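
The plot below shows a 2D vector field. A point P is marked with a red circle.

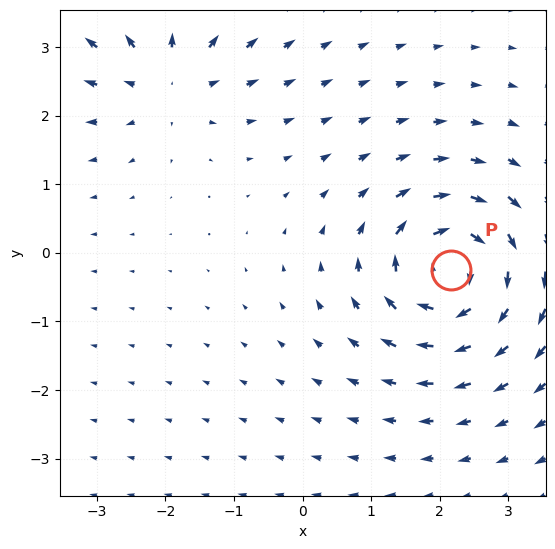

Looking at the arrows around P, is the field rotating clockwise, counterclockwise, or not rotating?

Near P at (2.2, -0.3) the arrows circulate clockwise. The curl (z-component) there is about -7; negative curl means clockwise rotation.

clockwise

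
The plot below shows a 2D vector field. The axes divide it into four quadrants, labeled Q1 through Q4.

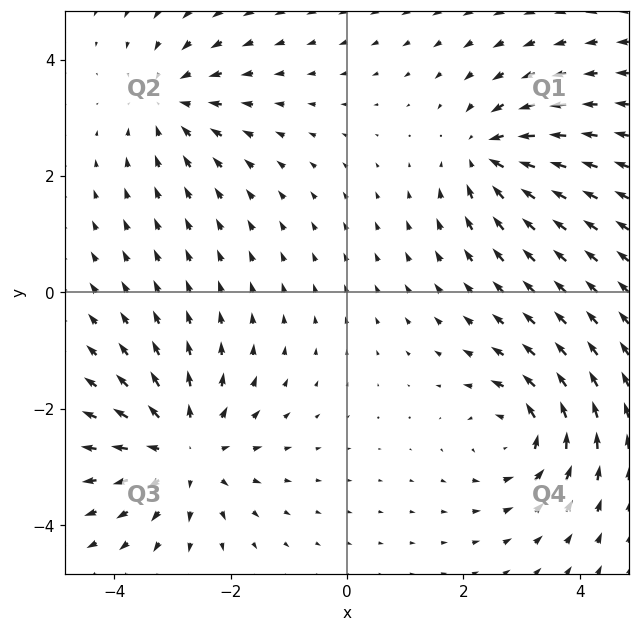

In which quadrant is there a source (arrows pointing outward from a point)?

Q3

The source sits at approximately (-2.8, -2.7), which lies in quadrant Q3. The divergence there is about +5, positive as expected for a source.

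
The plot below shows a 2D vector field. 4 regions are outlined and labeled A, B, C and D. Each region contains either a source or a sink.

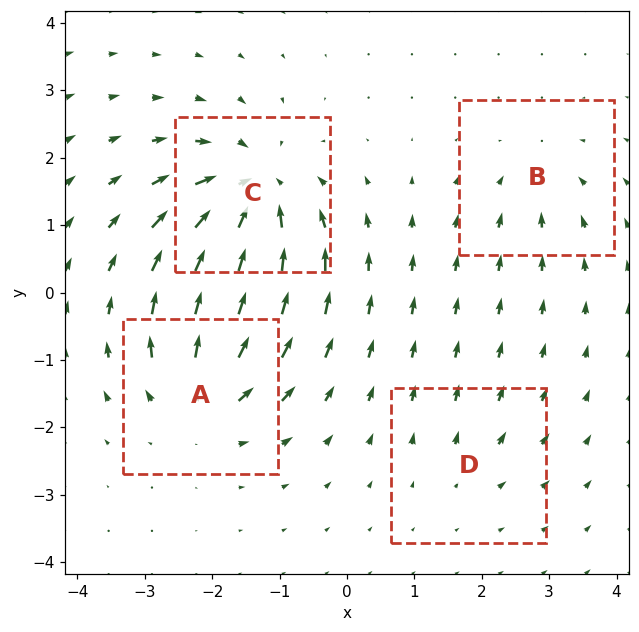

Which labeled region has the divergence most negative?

Divergence at each region's feature centre — A: about +6, B: about -4, C: about -8, D: about +2. Region C is most negative.

C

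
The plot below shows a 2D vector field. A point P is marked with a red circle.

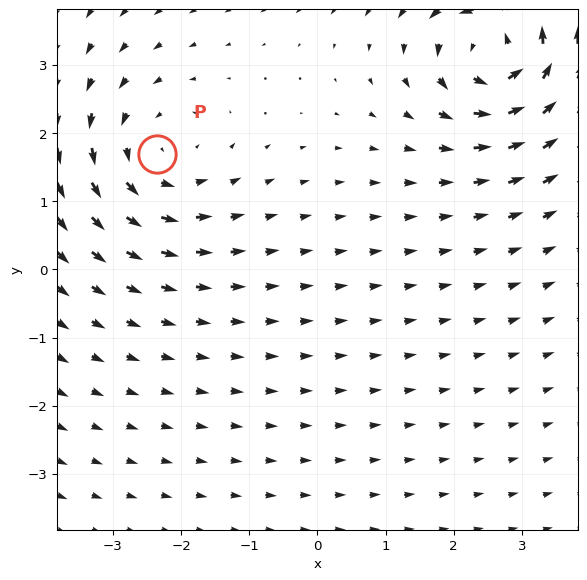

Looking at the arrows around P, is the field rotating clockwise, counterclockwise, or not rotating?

Near P at (-2.4, 1.7) the arrows circulate counterclockwise. The curl (z-component) there is about +3; positive curl means counterclockwise rotation.

counterclockwise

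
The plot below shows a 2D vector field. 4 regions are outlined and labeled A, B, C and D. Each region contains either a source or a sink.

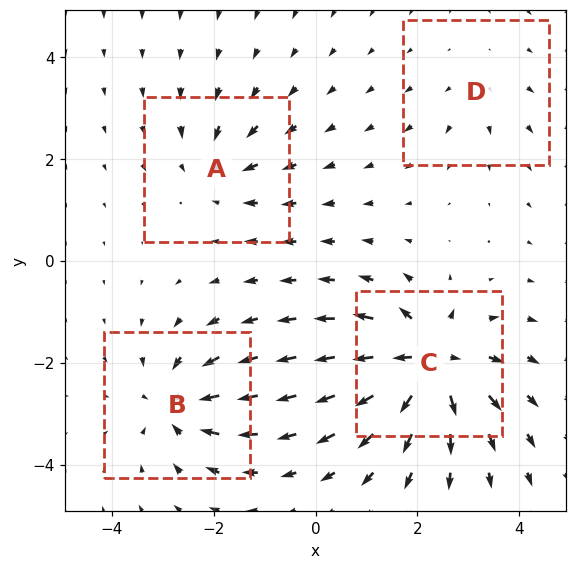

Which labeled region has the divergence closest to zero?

D

Divergence at each region's feature centre — A: about -4, B: about -6, C: about +8, D: about +2. Region D is closest to zero.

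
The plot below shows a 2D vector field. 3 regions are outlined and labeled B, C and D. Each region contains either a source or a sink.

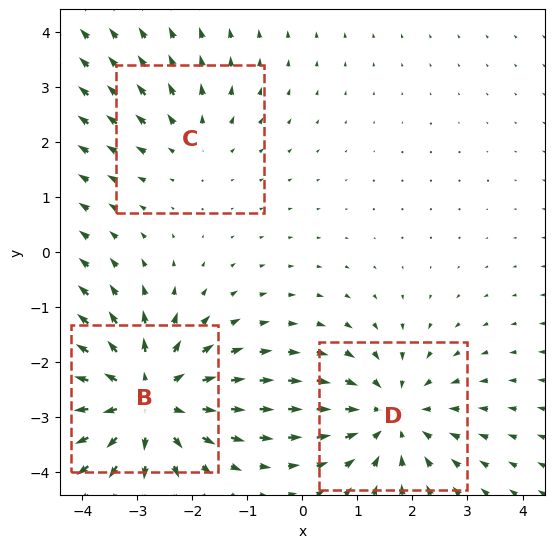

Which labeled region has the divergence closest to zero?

Divergence at each region's feature centre — B: about +4, C: about +2, D: about -3. Region C is closest to zero.

C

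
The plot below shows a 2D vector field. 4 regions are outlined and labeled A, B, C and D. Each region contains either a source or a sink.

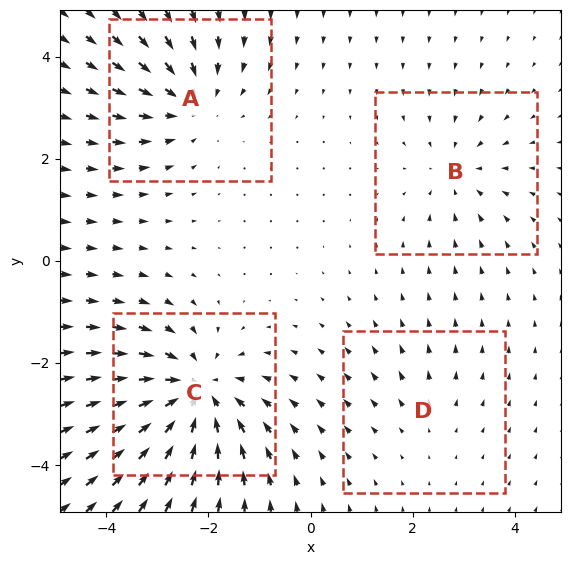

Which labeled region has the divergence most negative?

C

Divergence at each region's feature centre — A: about -4, B: about -3, C: about -7, D: about +2. Region C is most negative.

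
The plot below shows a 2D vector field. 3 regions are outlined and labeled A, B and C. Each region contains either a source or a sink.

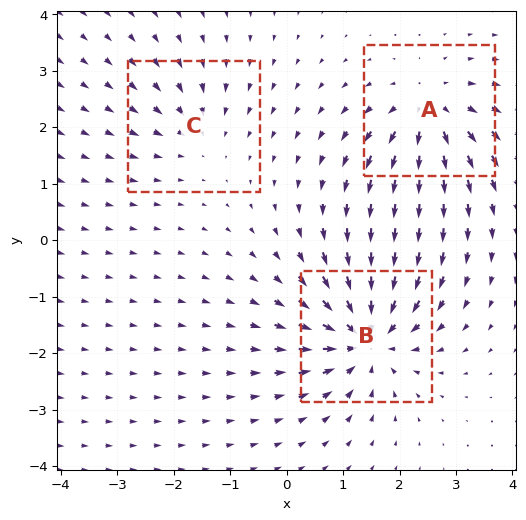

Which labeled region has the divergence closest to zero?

Divergence at each region's feature centre — A: about +4, B: about -6, C: about -3. Region C is closest to zero.

C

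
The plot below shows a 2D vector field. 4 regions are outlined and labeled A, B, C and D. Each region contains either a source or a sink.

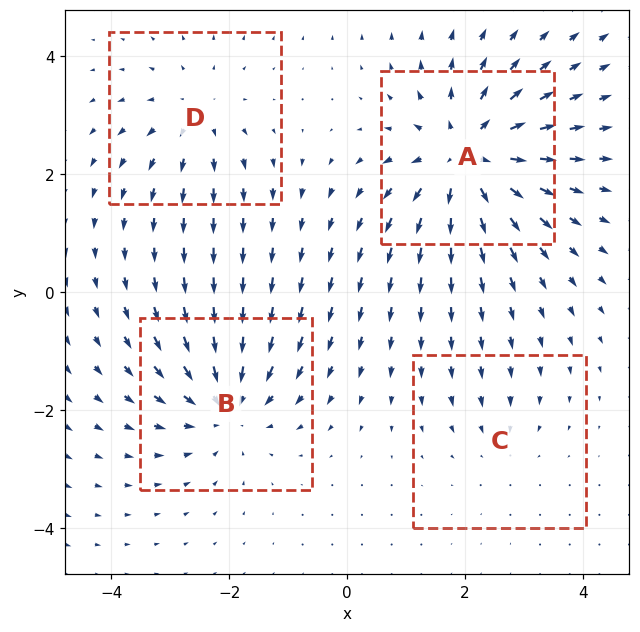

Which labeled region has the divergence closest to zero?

C

Divergence at each region's feature centre — A: about +7, B: about -5, C: about -2, D: about +3. Region C is closest to zero.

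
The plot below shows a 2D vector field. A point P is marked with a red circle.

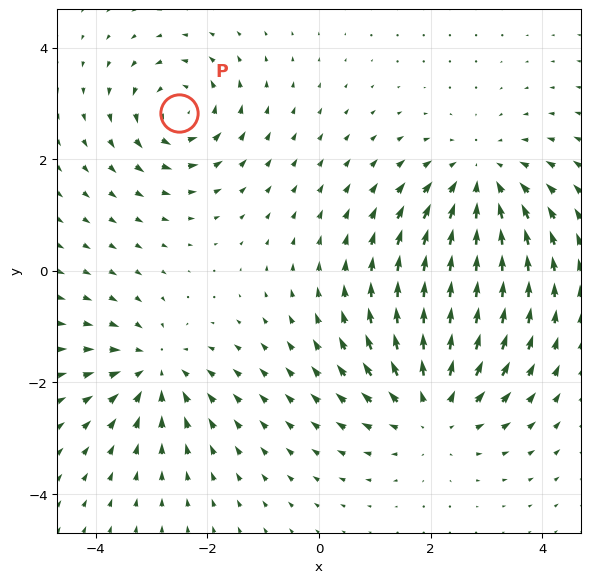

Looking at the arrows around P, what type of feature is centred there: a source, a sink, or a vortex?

At P (-2.5, 2.8) the arrows circulate counterclockwise. Divergence ≈0, curl about +5 — near-zero divergence with nonzero curl is a vortex.

vortex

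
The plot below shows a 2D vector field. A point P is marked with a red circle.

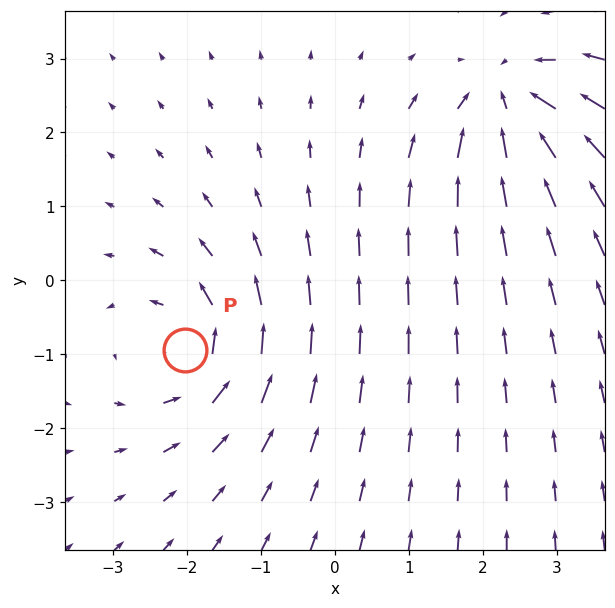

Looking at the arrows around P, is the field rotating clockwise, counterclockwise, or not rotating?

counterclockwise

Near P at (-2.0, -0.9) the arrows circulate counterclockwise. The curl (z-component) there is about +4; positive curl means counterclockwise rotation.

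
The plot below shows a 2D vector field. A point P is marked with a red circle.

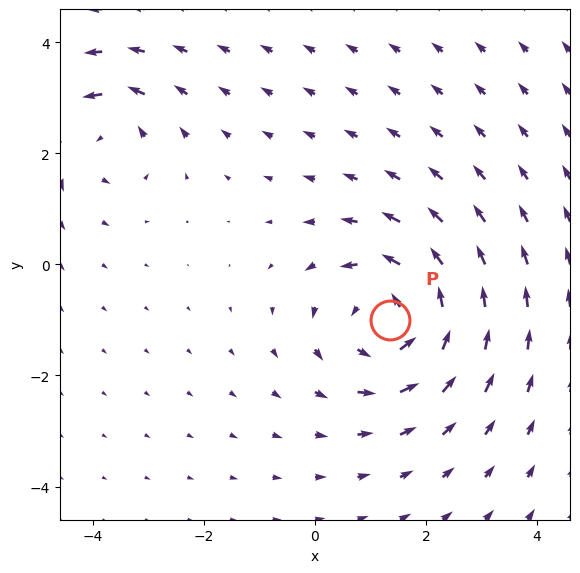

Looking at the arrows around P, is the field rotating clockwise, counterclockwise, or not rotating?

Near P at (1.4, -1.0) the arrows circulate counterclockwise. The curl (z-component) there is about +4; positive curl means counterclockwise rotation.

counterclockwise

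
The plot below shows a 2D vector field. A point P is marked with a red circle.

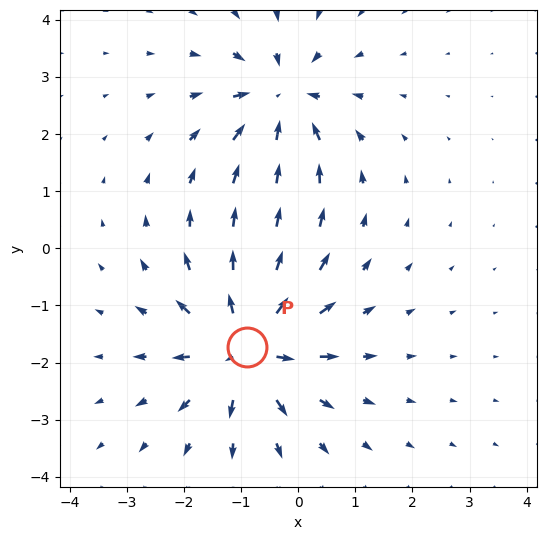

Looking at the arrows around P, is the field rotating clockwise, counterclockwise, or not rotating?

not rotating

Near P at (-0.9, -1.7) the arrows show no circulation. The curl there is ≈0.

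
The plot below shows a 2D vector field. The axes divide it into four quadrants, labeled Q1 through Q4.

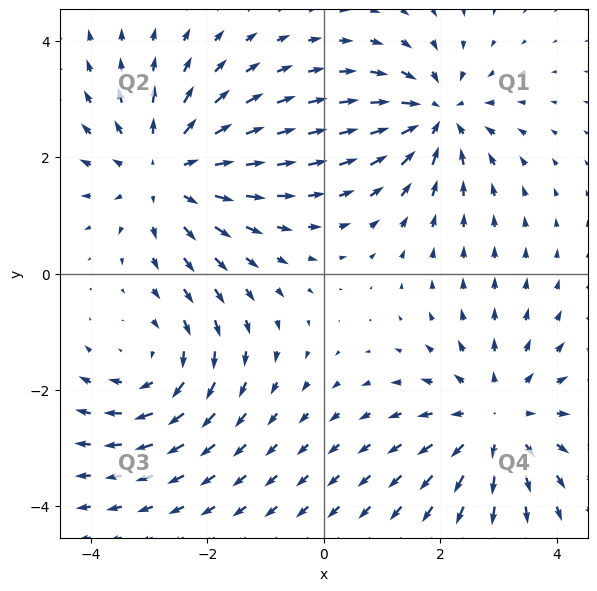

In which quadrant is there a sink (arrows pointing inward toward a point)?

The sink sits at approximately (1.9, 2.7), which lies in quadrant Q1. The divergence there is about -5, negative as expected for a sink.

Q1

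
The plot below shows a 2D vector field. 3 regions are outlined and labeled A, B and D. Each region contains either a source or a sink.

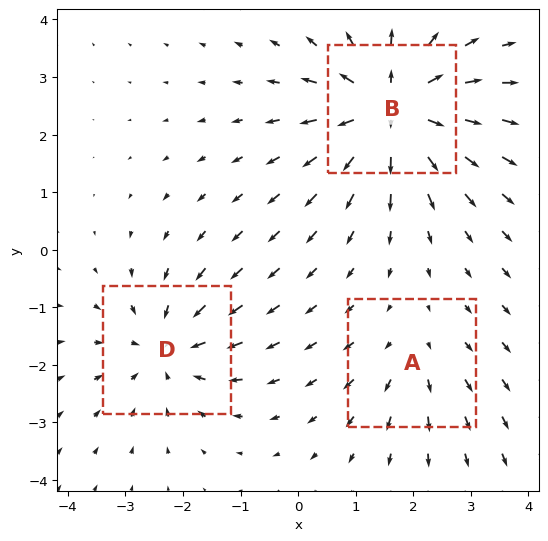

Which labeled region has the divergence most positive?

Divergence at each region's feature centre — A: about +2, B: about +5, D: about -3. Region B is most positive.

B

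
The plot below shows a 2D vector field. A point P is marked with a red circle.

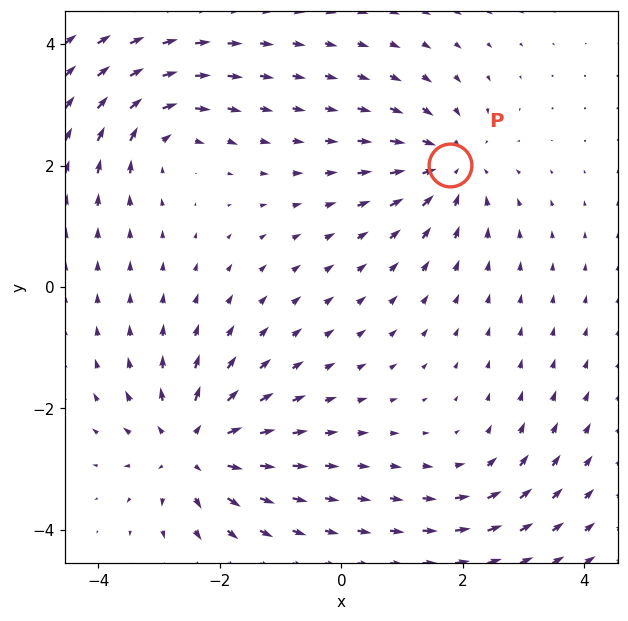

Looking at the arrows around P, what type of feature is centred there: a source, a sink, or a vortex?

sink

At P (1.8, 2.0) the arrows converge inward. Divergence about -4, curl ≈0 — negative divergence with near-zero curl is a sink.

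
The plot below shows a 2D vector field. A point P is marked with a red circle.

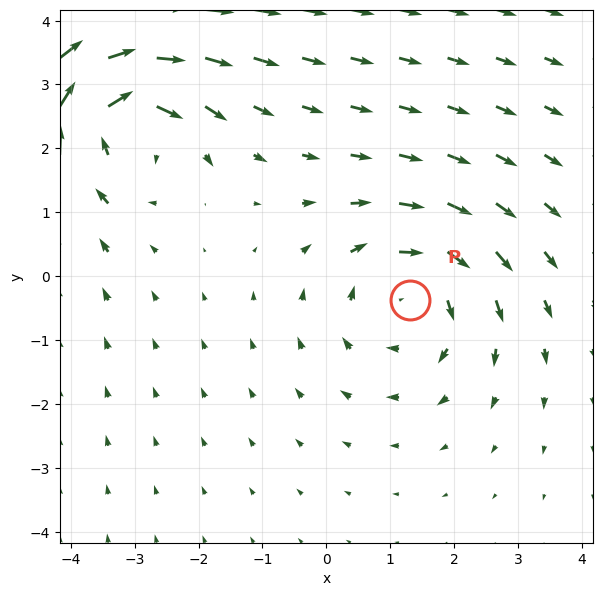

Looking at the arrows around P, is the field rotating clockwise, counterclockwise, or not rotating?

clockwise

Near P at (1.3, -0.4) the arrows circulate clockwise. The curl (z-component) there is about -2; negative curl means clockwise rotation.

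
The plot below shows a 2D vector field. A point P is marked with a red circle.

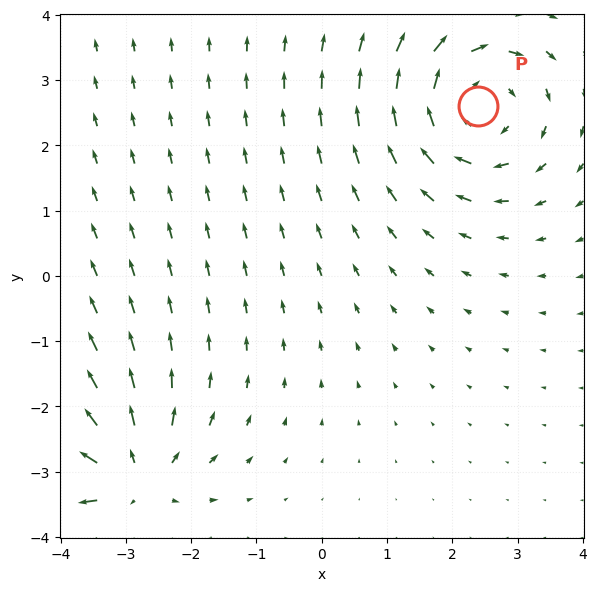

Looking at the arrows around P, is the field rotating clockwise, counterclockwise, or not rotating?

clockwise

Near P at (2.4, 2.6) the arrows circulate clockwise. The curl (z-component) there is about -5; negative curl means clockwise rotation.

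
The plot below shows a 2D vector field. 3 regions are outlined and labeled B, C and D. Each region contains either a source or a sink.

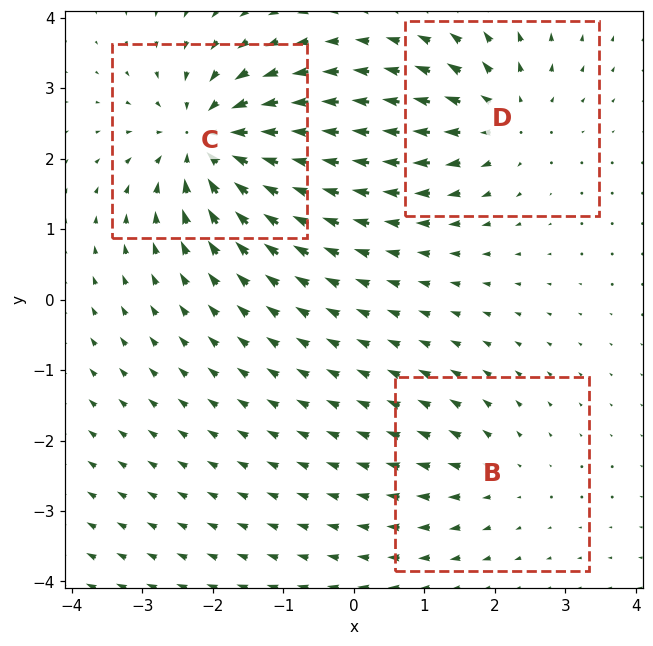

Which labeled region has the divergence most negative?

Divergence at each region's feature centre — B: about +2, C: about -5, D: about +3. Region C is most negative.

C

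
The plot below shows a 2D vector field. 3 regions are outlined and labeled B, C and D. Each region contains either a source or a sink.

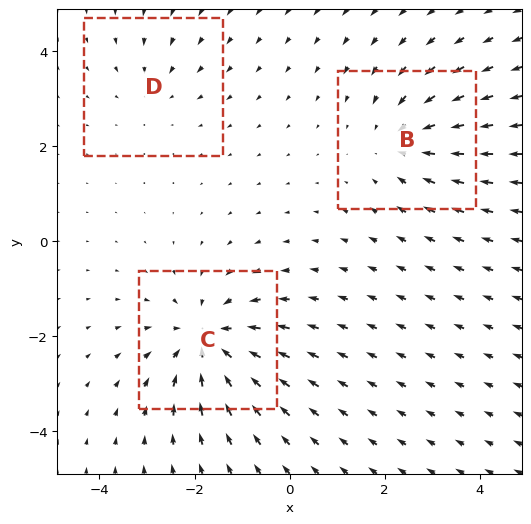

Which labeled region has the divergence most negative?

C

Divergence at each region's feature centre — B: about -3, C: about -4, D: about -2. Region C is most negative.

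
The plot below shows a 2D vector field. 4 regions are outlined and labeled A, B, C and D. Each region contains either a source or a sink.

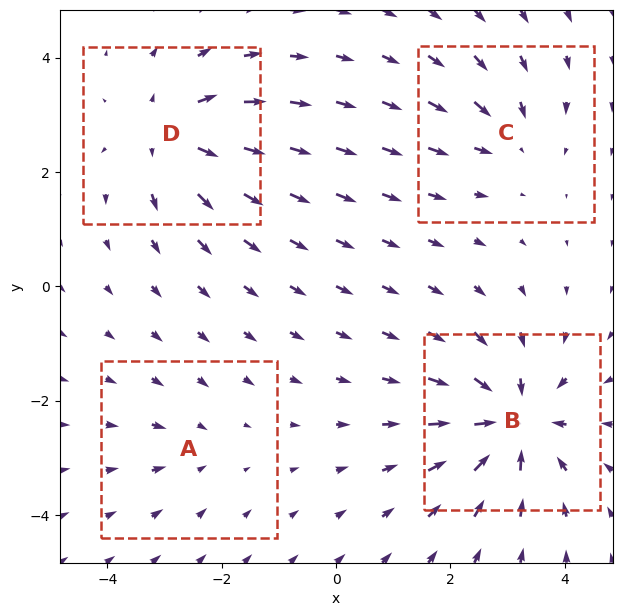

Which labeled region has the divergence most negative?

B

Divergence at each region's feature centre — A: about -2, B: about -7, C: about -4, D: about +5. Region B is most negative.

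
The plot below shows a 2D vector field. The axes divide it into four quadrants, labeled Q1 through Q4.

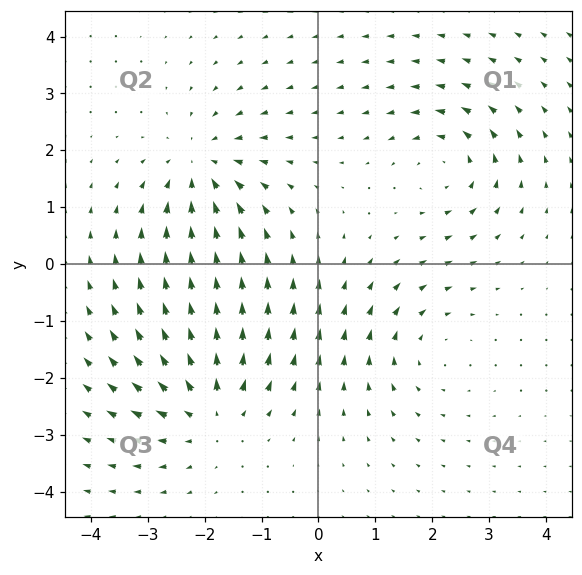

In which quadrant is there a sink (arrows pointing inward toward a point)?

The sink sits at approximately (-2.1, 1.7), which lies in quadrant Q2. The divergence there is about -5, negative as expected for a sink.

Q2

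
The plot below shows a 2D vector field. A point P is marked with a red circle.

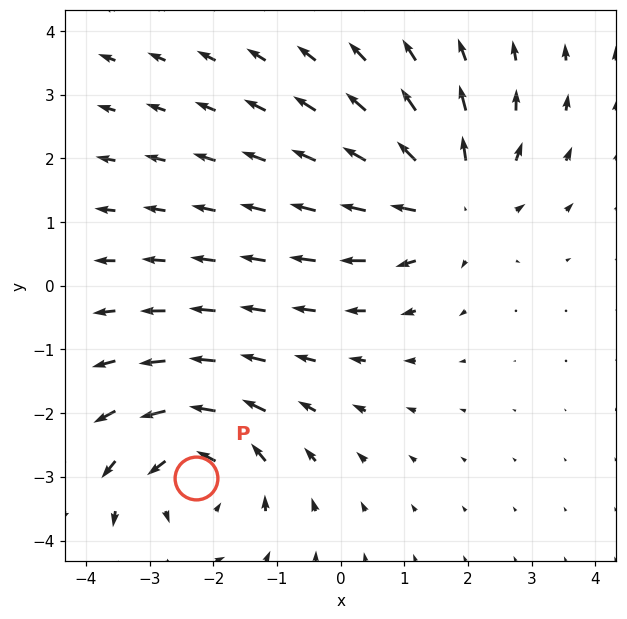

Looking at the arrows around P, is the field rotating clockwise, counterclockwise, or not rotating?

Near P at (-2.3, -3.0) the arrows circulate counterclockwise. The curl (z-component) there is about +5; positive curl means counterclockwise rotation.

counterclockwise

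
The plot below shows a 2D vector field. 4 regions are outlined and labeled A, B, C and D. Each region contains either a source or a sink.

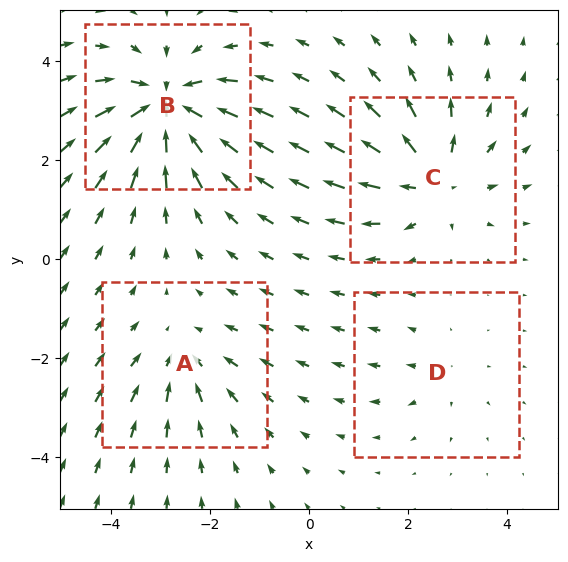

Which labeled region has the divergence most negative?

B

Divergence at each region's feature centre — A: about -4, B: about -8, C: about +6, D: about +2. Region B is most negative.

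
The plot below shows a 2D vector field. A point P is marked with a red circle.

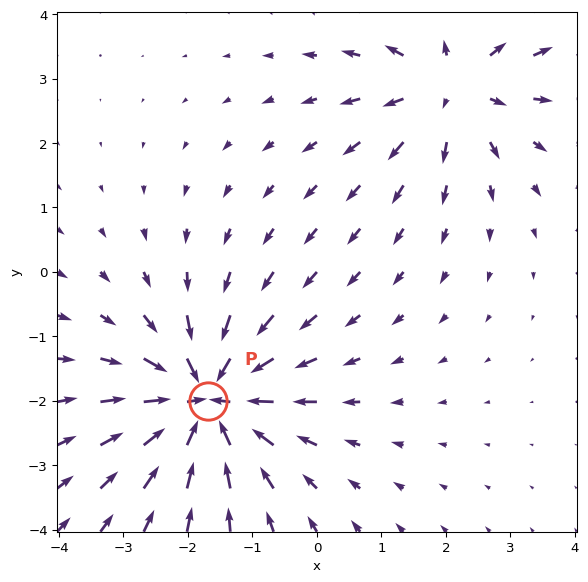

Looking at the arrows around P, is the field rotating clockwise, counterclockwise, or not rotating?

Near P at (-1.7, -2.0) the arrows show no circulation. The curl there is ≈0.

not rotating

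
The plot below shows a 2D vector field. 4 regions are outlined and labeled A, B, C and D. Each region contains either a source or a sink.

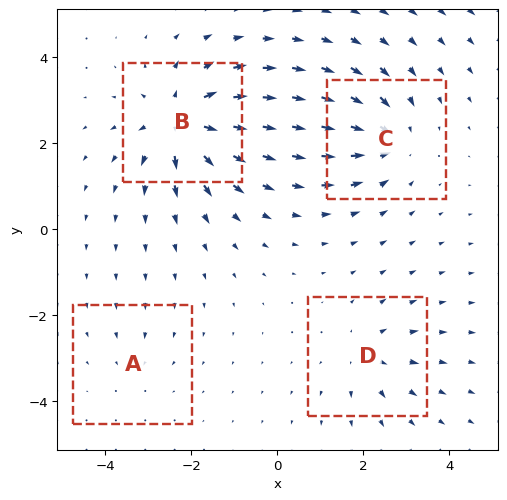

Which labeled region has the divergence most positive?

B

Divergence at each region's feature centre — A: about -2, B: about +7, C: about -5, D: about +4. Region B is most positive.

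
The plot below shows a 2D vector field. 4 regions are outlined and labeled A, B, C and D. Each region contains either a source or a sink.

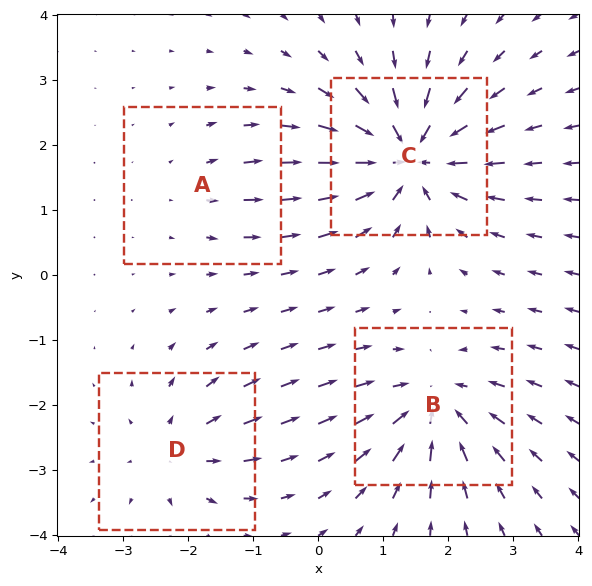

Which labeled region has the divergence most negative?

C

Divergence at each region's feature centre — A: about +2, B: about -6, C: about -8, D: about +4. Region C is most negative.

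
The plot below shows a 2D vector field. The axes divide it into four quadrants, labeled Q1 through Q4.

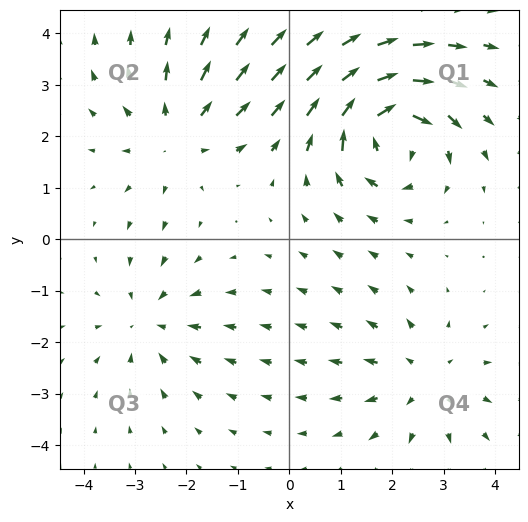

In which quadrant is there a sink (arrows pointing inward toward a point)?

The sink sits at approximately (-2.7, -1.6), which lies in quadrant Q3. The divergence there is about -3, negative as expected for a sink.

Q3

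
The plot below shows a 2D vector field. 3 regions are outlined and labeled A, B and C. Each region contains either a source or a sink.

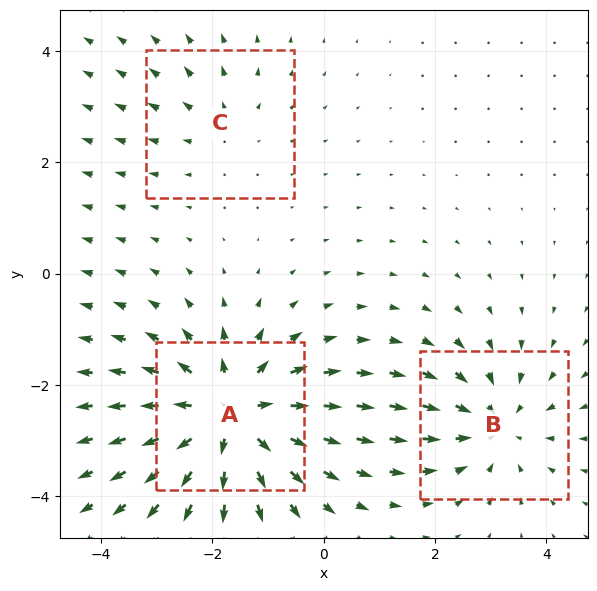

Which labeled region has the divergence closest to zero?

Divergence at each region's feature centre — A: about +5, B: about -3, C: about +2. Region C is closest to zero.

C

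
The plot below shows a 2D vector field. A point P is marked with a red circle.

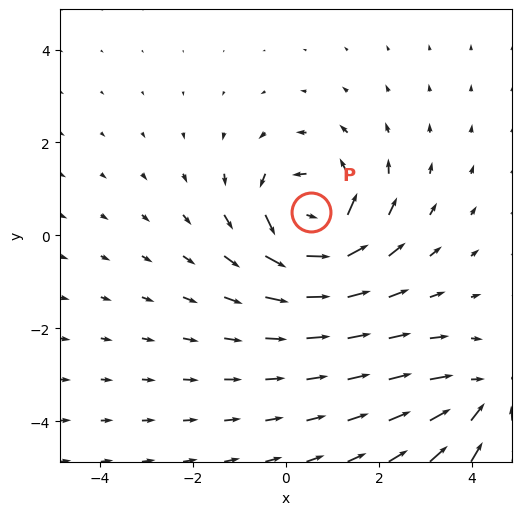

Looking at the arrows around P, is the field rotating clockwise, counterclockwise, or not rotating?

counterclockwise

Near P at (0.5, 0.5) the arrows circulate counterclockwise. The curl (z-component) there is about +5; positive curl means counterclockwise rotation.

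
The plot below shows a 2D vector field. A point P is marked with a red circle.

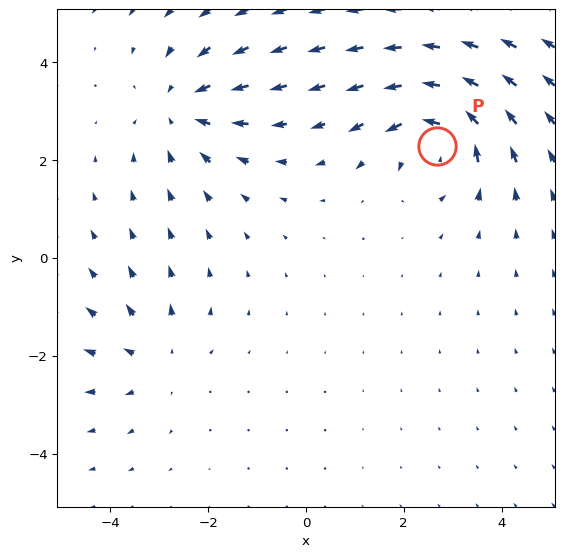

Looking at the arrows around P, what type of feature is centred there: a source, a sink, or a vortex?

At P (2.7, 2.3) the arrows circulate counterclockwise. Divergence ≈0, curl about +7 — near-zero divergence with nonzero curl is a vortex.

vortex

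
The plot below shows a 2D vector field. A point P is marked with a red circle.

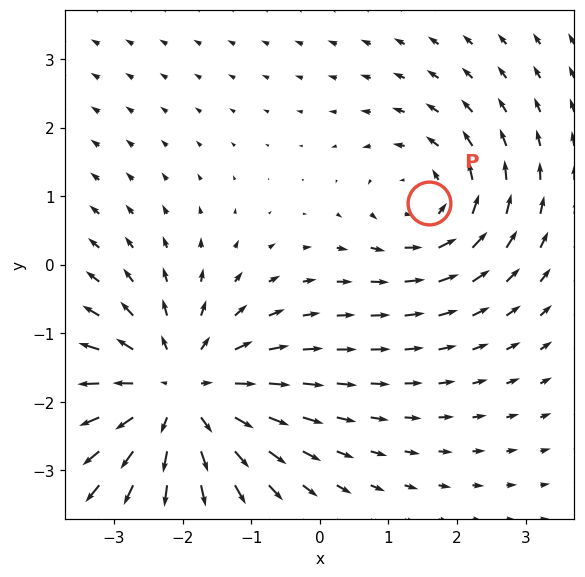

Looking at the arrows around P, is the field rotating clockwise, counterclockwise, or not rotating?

Near P at (1.6, 0.9) the arrows circulate counterclockwise. The curl (z-component) there is about +3; positive curl means counterclockwise rotation.

counterclockwise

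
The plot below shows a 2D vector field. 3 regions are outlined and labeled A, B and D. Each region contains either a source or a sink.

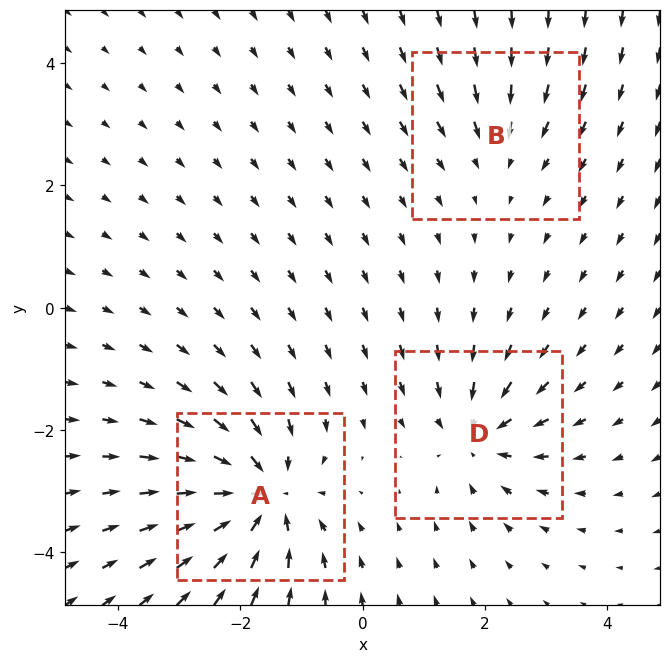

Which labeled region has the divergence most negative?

A

Divergence at each region's feature centre — A: about -6, B: about -2, D: about -4. Region A is most negative.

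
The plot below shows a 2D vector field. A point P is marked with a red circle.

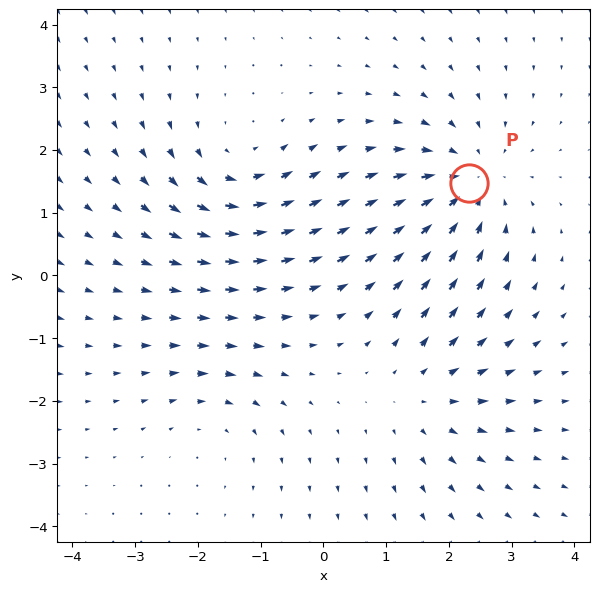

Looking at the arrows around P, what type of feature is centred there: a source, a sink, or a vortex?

sink

At P (2.3, 1.5) the arrows converge inward. Divergence about -4, curl ≈0 — negative divergence with near-zero curl is a sink.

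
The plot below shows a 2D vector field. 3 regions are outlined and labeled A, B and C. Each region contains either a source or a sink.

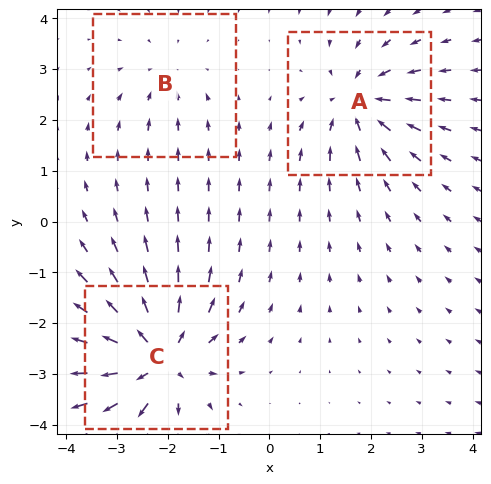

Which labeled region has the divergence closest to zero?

Divergence at each region's feature centre — A: about -4, B: about -2, C: about +5. Region B is closest to zero.

B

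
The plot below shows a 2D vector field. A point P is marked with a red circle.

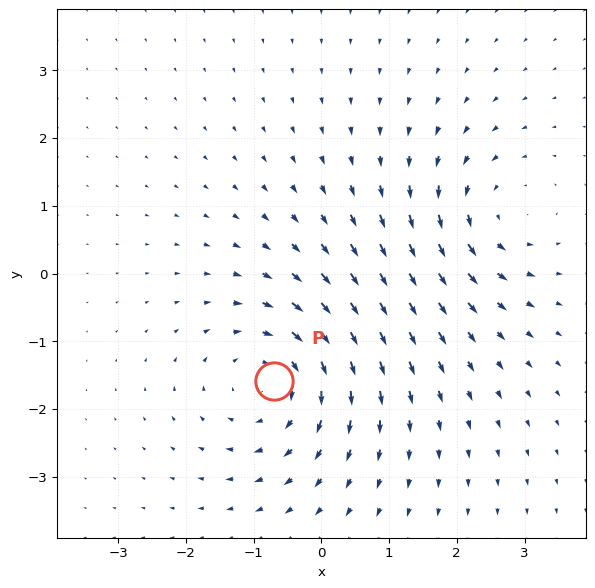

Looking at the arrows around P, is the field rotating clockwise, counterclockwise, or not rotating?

clockwise

Near P at (-0.7, -1.6) the arrows circulate clockwise. The curl (z-component) there is about -4; negative curl means clockwise rotation.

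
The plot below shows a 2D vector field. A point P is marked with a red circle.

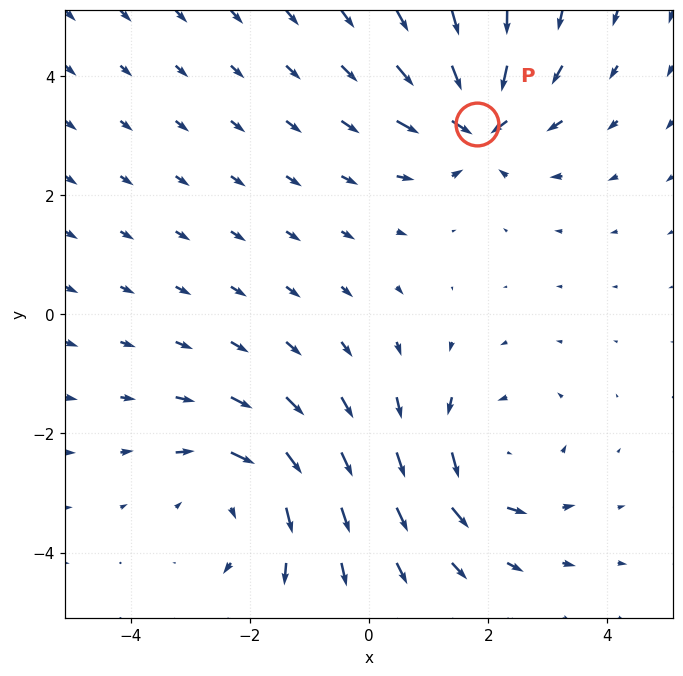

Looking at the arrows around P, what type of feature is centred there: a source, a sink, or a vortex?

sink

At P (1.8, 3.2) the arrows converge inward. Divergence about -6, curl ≈0 — negative divergence with near-zero curl is a sink.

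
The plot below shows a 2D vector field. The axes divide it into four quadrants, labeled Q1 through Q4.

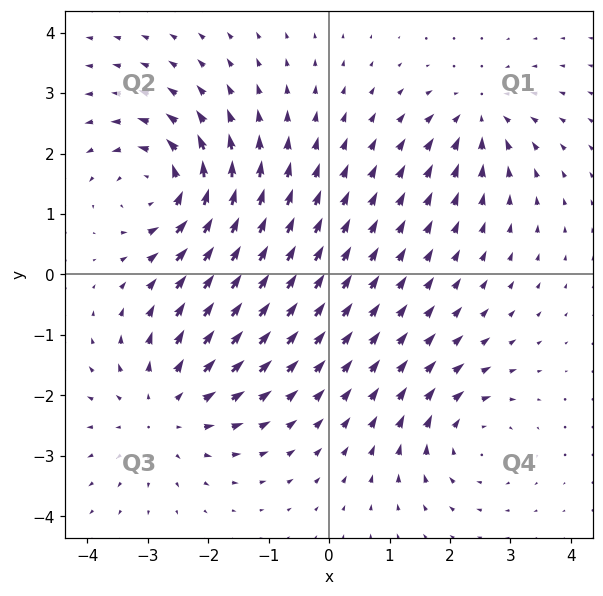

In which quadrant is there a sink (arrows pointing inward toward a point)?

Q1

The sink sits at approximately (2.5, 2.6), which lies in quadrant Q1. The divergence there is about -4, negative as expected for a sink.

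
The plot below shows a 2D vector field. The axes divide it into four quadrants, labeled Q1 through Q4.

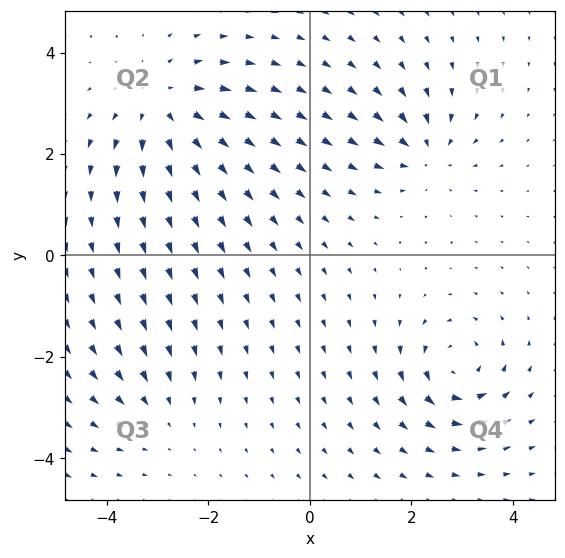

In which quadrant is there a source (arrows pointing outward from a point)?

Q2

The source sits at approximately (-2.9, 2.9), which lies in quadrant Q2. The divergence there is about +5, positive as expected for a source.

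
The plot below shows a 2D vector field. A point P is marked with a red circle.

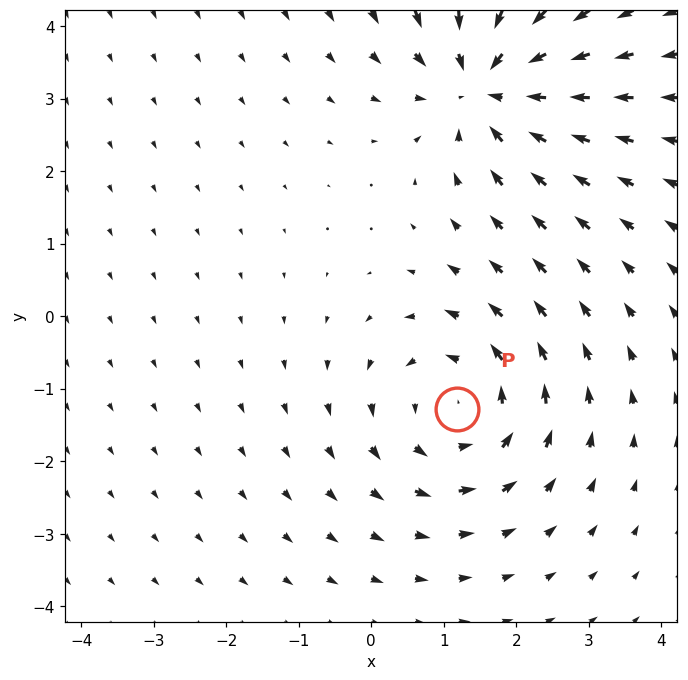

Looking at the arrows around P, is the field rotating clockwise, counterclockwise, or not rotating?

Near P at (1.2, -1.3) the arrows circulate counterclockwise. The curl (z-component) there is about +4; positive curl means counterclockwise rotation.

counterclockwise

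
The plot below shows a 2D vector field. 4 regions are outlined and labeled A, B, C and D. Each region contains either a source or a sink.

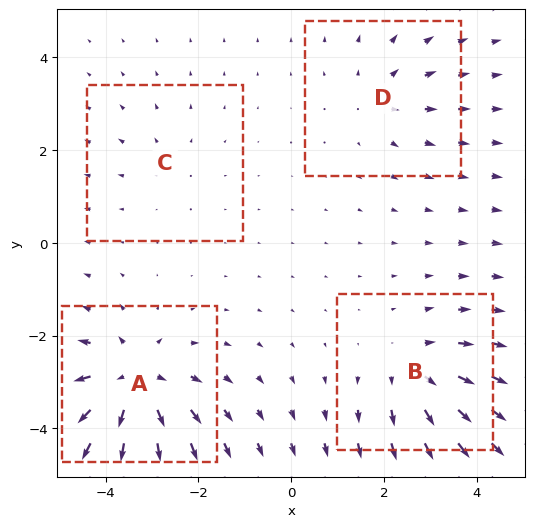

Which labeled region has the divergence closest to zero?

C

Divergence at each region's feature centre — A: about +6, B: about +4, C: about +2, D: about +3. Region C is closest to zero.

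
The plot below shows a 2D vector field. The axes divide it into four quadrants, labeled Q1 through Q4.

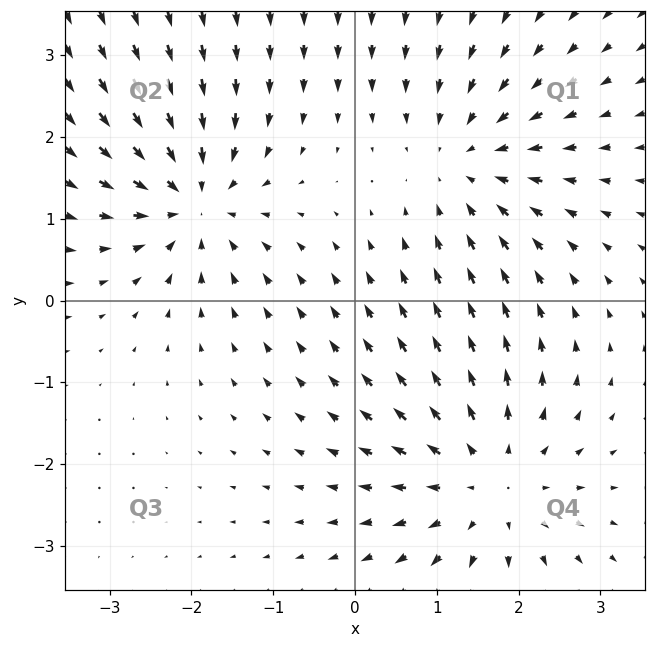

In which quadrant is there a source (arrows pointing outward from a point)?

The source sits at approximately (1.6, -2.2), which lies in quadrant Q4. The divergence there is about +4, positive as expected for a source.

Q4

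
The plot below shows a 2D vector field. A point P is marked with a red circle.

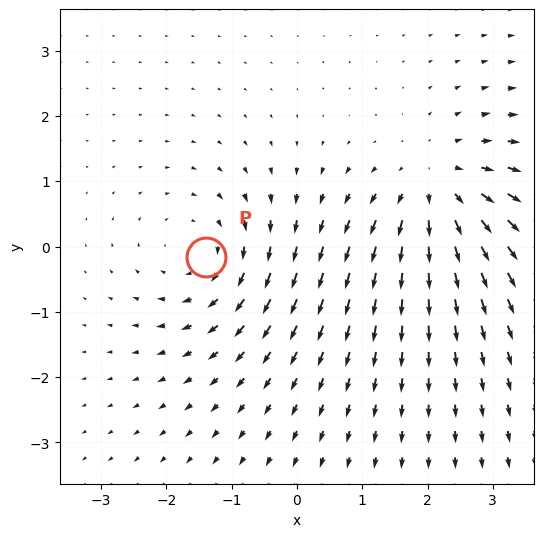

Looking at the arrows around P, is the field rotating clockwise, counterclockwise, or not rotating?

clockwise

Near P at (-1.4, -0.2) the arrows circulate clockwise. The curl (z-component) there is about -3; negative curl means clockwise rotation.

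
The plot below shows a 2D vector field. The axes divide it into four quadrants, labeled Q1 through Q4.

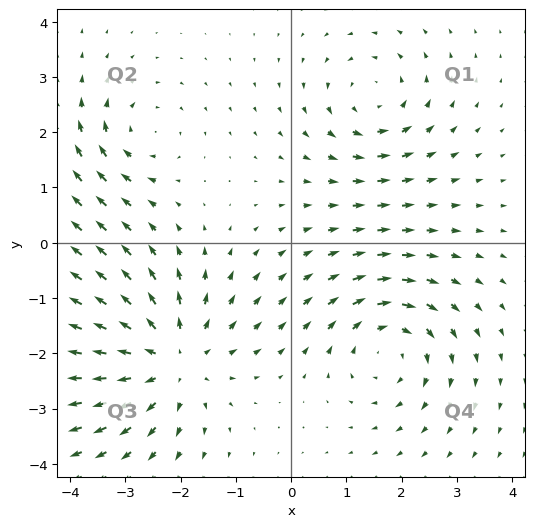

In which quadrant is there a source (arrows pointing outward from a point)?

Q3

The source sits at approximately (-2.2, -2.1), which lies in quadrant Q3. The divergence there is about +4, positive as expected for a source.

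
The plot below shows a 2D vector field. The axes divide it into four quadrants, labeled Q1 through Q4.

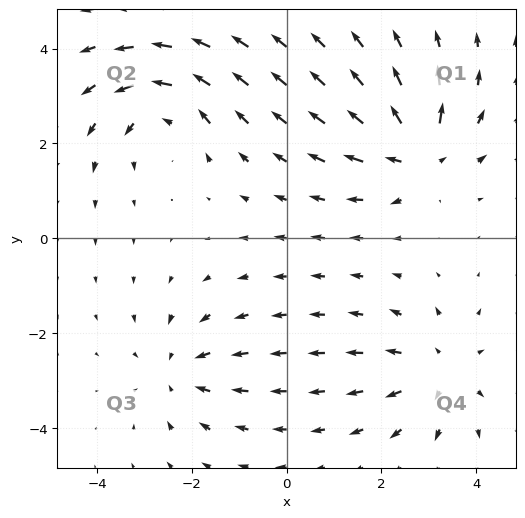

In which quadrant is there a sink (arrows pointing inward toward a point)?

Q3

The sink sits at approximately (-2.3, -2.8), which lies in quadrant Q3. The divergence there is about -4, negative as expected for a sink.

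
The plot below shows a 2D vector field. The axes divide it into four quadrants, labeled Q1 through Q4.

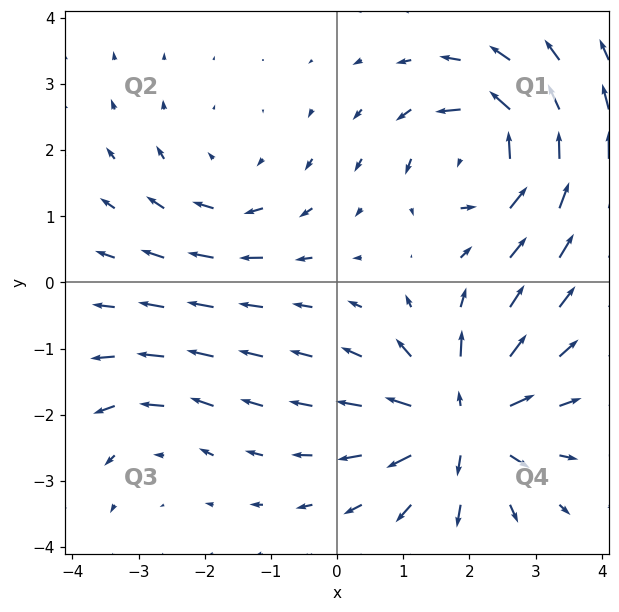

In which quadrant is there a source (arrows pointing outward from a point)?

Q4

The source sits at approximately (1.9, -2.1), which lies in quadrant Q4. The divergence there is about +6, positive as expected for a source.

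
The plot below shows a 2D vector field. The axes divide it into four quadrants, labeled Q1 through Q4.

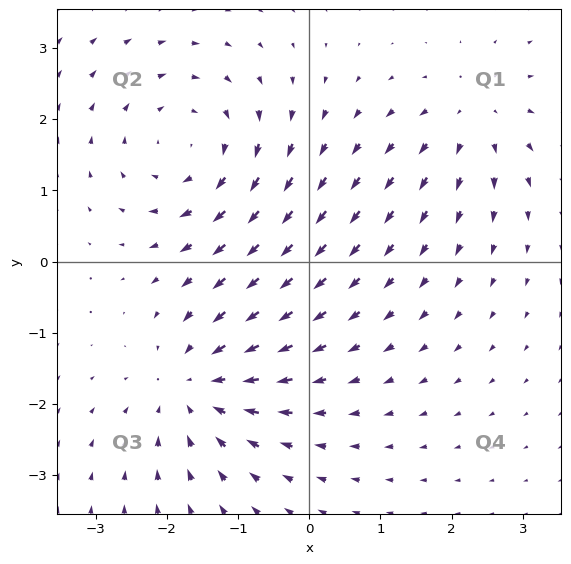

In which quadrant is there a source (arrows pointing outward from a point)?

Q1

The source sits at approximately (2.3, 2.0), which lies in quadrant Q1. The divergence there is about +3, positive as expected for a source.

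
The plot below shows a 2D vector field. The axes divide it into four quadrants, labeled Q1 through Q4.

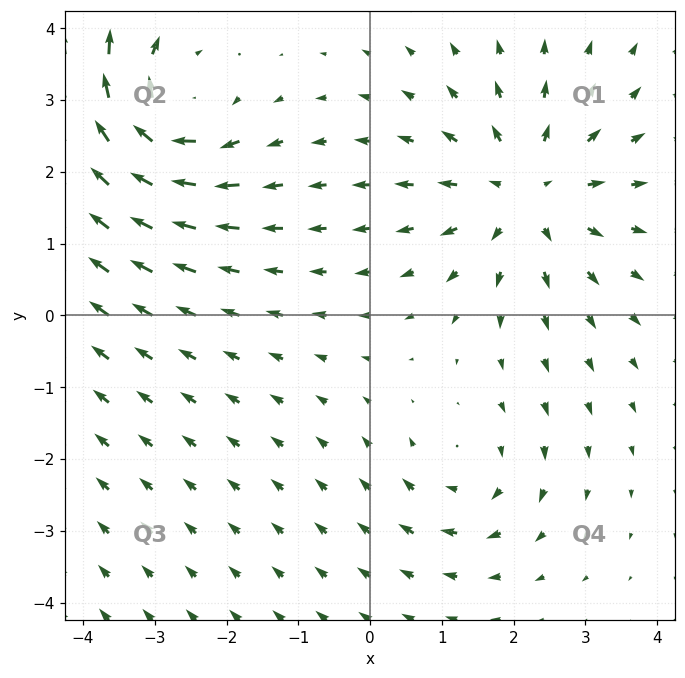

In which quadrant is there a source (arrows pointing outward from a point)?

Q1

The source sits at approximately (2.2, 1.7), which lies in quadrant Q1. The divergence there is about +5, positive as expected for a source.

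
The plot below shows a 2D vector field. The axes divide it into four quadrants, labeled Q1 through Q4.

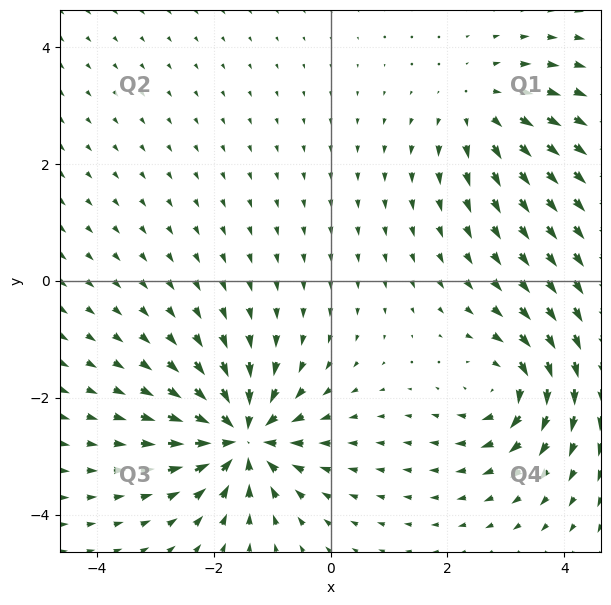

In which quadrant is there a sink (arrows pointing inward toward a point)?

The sink sits at approximately (-1.5, -2.7), which lies in quadrant Q3. The divergence there is about -7, negative as expected for a sink.

Q3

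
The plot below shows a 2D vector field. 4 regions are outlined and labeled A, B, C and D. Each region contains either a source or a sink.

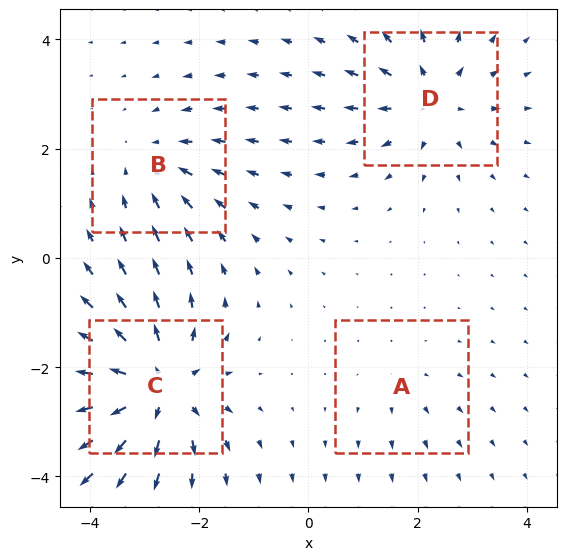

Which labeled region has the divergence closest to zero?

Divergence at each region's feature centre — A: about +2, B: about -4, C: about +7, D: about +5. Region A is closest to zero.

A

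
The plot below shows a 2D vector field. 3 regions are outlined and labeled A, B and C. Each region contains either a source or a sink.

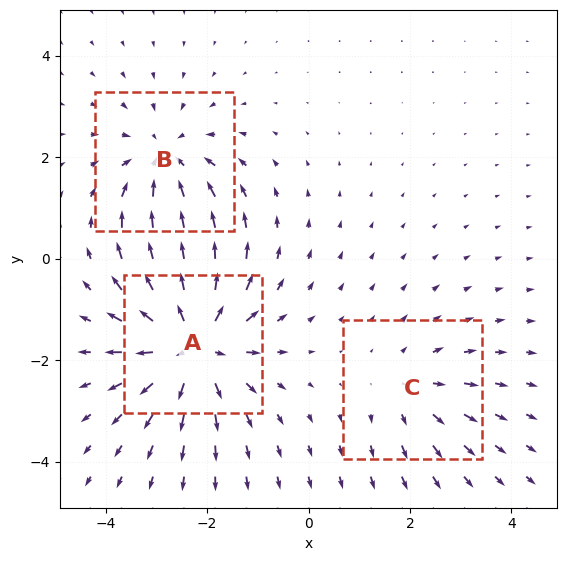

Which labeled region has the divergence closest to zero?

C

Divergence at each region's feature centre — A: about +4, B: about -3, C: about +2. Region C is closest to zero.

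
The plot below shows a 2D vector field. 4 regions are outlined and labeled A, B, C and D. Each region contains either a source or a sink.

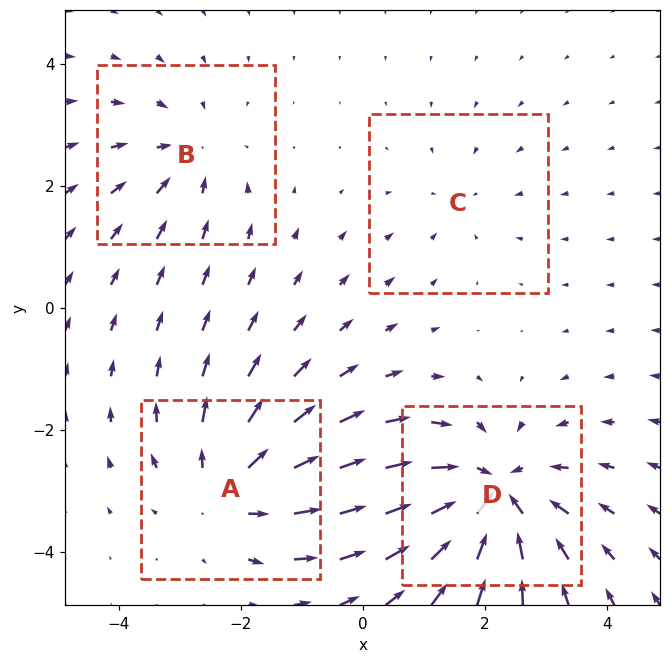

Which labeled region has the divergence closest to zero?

Divergence at each region's feature centre — A: about +4, B: about -3, C: about -2, D: about -6. Region C is closest to zero.

C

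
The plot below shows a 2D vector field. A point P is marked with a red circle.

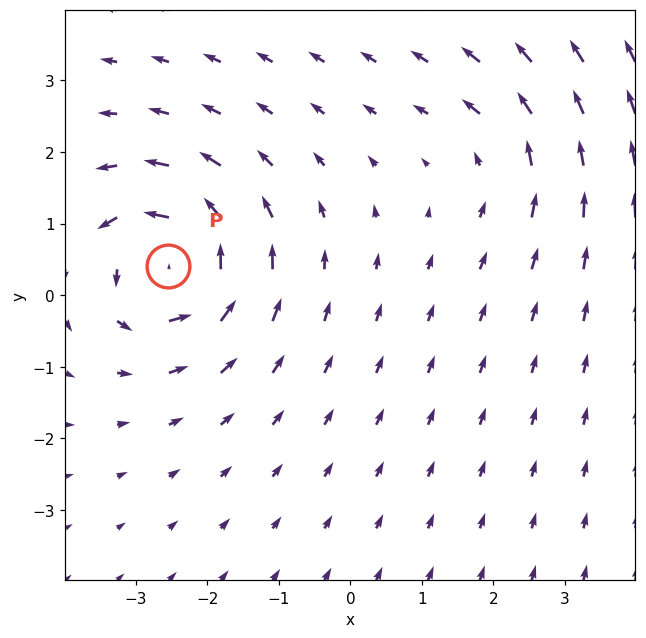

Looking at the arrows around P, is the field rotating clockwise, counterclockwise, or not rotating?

counterclockwise

Near P at (-2.5, 0.4) the arrows circulate counterclockwise. The curl (z-component) there is about +6; positive curl means counterclockwise rotation.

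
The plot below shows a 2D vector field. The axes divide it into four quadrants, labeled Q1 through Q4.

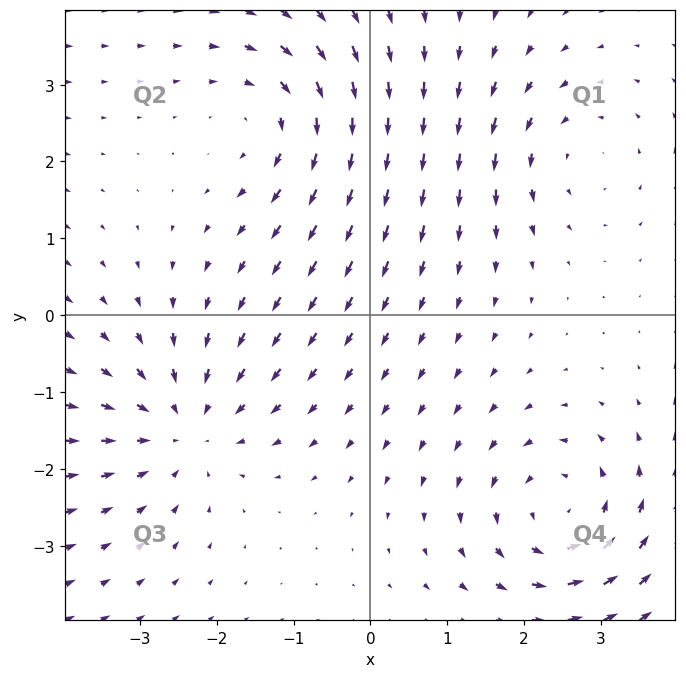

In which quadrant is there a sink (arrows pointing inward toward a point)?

Q3

The sink sits at approximately (-2.4, -1.5), which lies in quadrant Q3. The divergence there is about -4, negative as expected for a sink.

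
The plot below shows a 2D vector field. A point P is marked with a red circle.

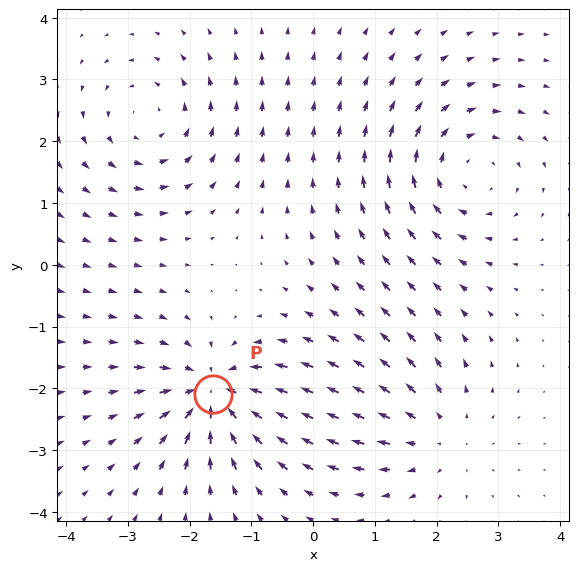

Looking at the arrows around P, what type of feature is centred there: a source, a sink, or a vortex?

At P (-1.6, -2.1) the arrows converge inward. Divergence about -6, curl ≈0 — negative divergence with near-zero curl is a sink.

sink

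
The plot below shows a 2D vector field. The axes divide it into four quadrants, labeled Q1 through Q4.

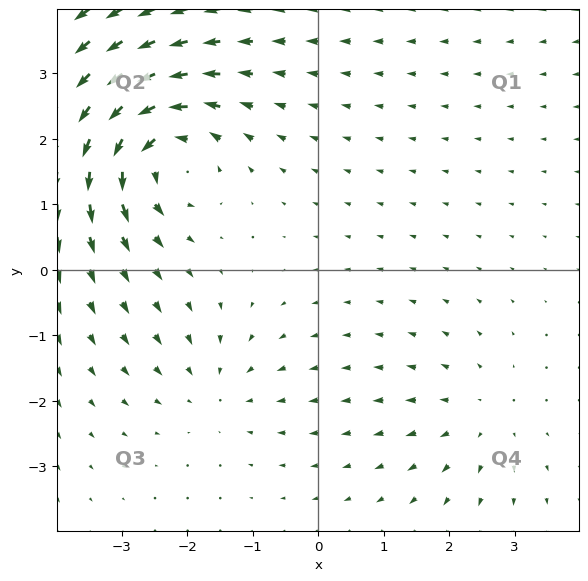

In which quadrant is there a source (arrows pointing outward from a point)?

Q4

The source sits at approximately (2.5, -2.2), which lies in quadrant Q4. The divergence there is about +2, positive as expected for a source.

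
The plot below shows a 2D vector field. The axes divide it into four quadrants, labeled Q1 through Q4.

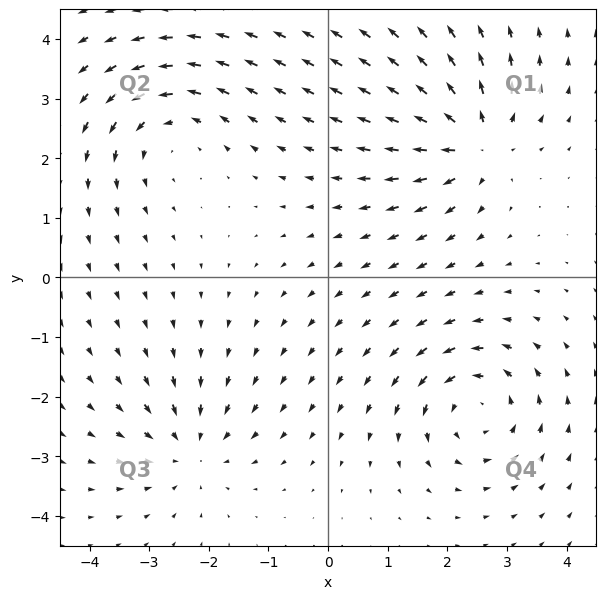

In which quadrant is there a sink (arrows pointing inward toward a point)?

Q3

The sink sits at approximately (-2.3, -2.9), which lies in quadrant Q3. The divergence there is about -4, negative as expected for a sink.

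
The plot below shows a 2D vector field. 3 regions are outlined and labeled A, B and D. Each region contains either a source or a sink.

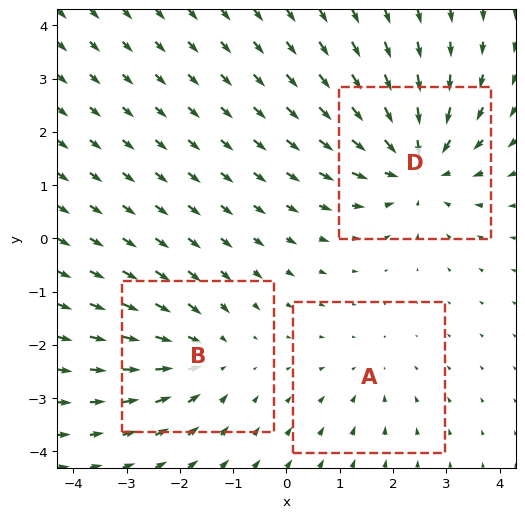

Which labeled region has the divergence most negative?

D

Divergence at each region's feature centre — A: about -2, B: about -3, D: about -4. Region D is most negative.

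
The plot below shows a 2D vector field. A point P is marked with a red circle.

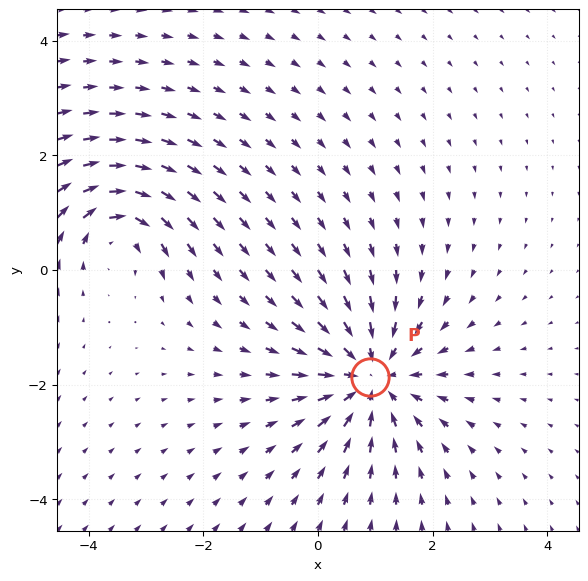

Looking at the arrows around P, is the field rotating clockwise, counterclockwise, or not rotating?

not rotating

Near P at (0.9, -1.9) the arrows show no circulation. The curl there is ≈0.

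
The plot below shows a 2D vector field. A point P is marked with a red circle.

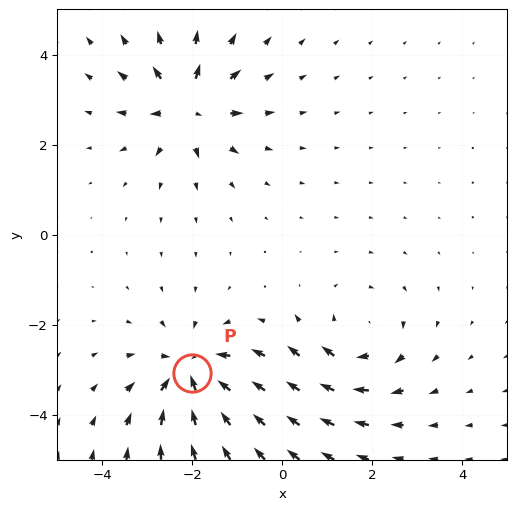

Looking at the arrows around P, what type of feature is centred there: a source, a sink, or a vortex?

sink

At P (-2.0, -3.1) the arrows converge inward. Divergence about -5, curl ≈0 — negative divergence with near-zero curl is a sink.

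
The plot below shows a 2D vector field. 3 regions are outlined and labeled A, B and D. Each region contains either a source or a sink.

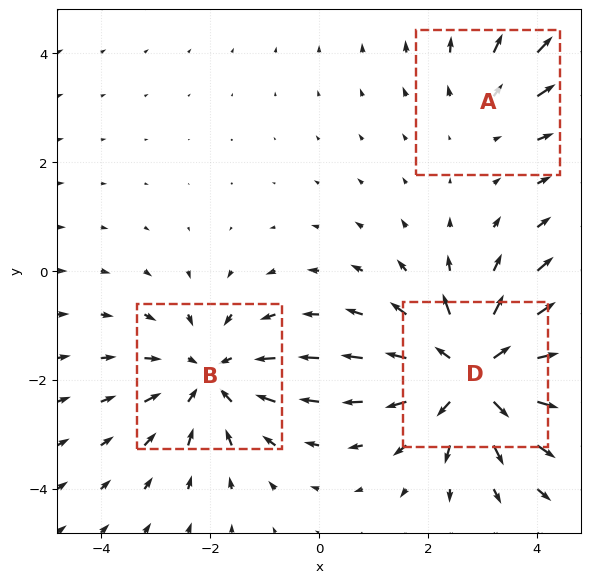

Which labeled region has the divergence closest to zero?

Divergence at each region's feature centre — A: about +2, B: about -3, D: about +4. Region A is closest to zero.

A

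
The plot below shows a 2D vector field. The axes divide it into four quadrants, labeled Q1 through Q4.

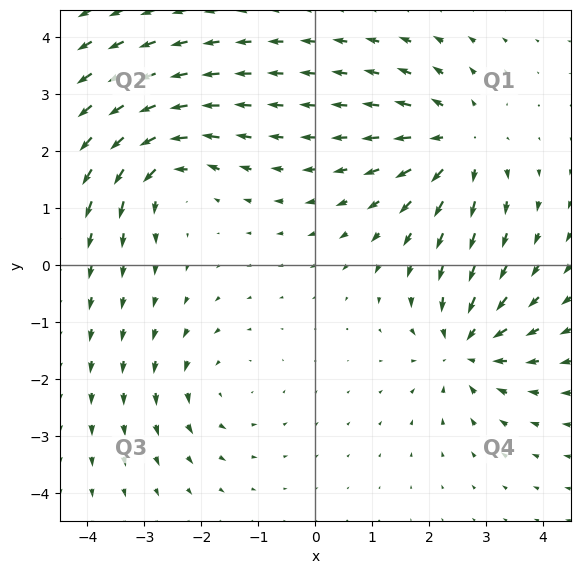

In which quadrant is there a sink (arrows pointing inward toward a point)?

Q4

The sink sits at approximately (2.6, -1.4), which lies in quadrant Q4. The divergence there is about -5, negative as expected for a sink.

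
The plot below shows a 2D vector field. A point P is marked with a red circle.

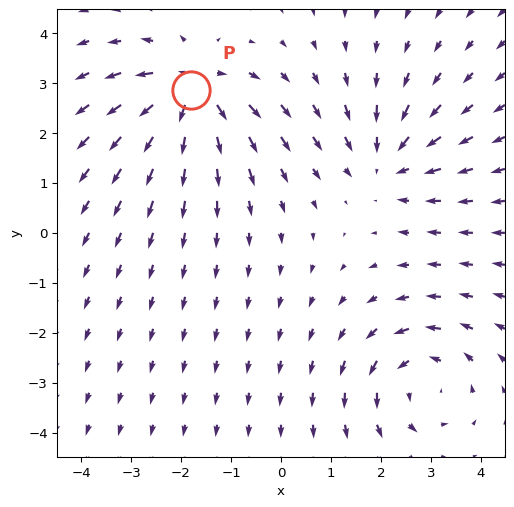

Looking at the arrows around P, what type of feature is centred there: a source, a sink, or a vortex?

At P (-1.8, 2.9) the arrows spread outward. Divergence about +7, curl ≈0 — positive divergence with near-zero curl is a source.

source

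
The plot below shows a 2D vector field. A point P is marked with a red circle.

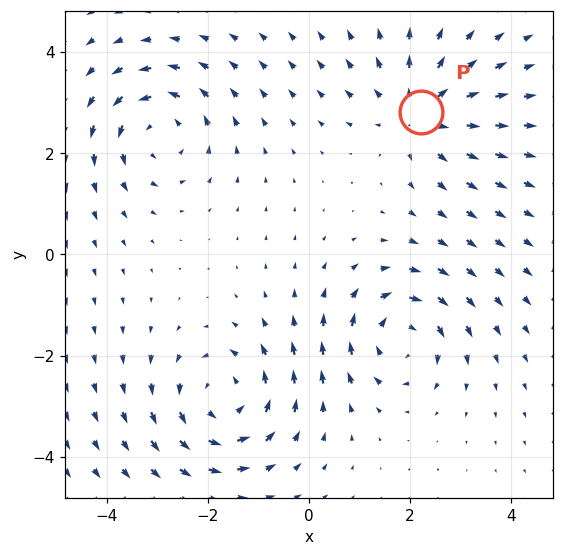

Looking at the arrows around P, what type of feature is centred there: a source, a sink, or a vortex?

source

At P (2.2, 2.8) the arrows spread outward. Divergence about +3, curl ≈0 — positive divergence with near-zero curl is a source.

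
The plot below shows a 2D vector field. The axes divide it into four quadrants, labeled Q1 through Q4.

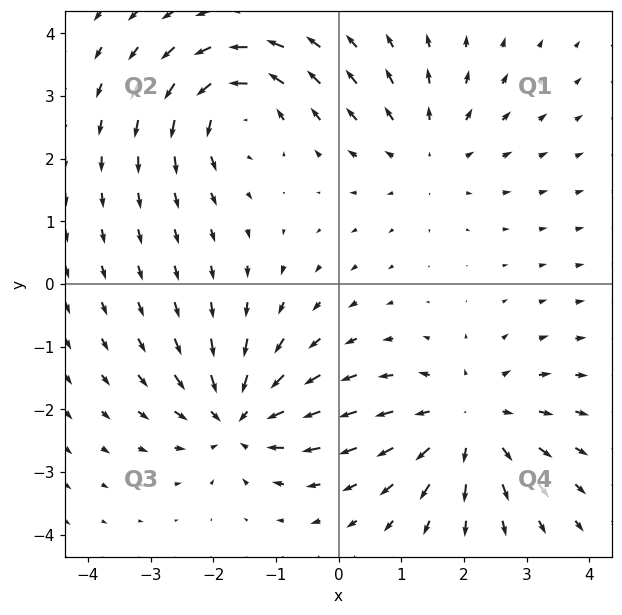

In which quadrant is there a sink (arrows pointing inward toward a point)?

Q3

The sink sits at approximately (-1.6, -2.1), which lies in quadrant Q3. The divergence there is about -4, negative as expected for a sink.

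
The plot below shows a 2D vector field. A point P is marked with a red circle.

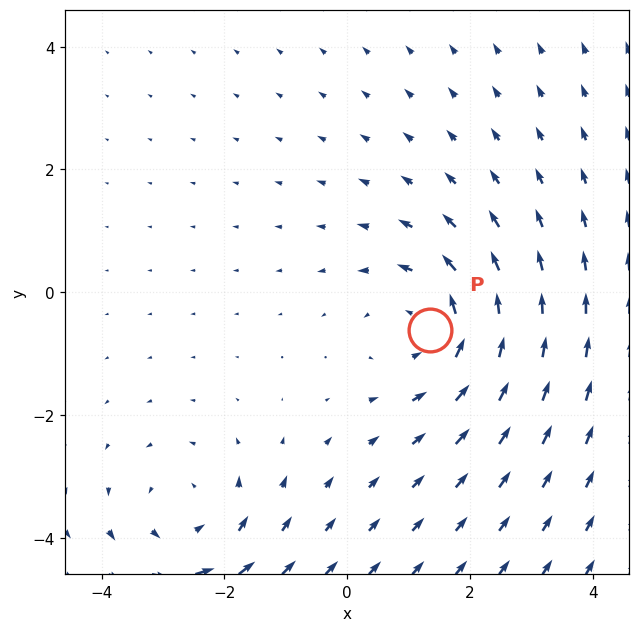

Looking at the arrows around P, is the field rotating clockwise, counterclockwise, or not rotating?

Near P at (1.3, -0.6) the arrows circulate counterclockwise. The curl (z-component) there is about +3; positive curl means counterclockwise rotation.

counterclockwise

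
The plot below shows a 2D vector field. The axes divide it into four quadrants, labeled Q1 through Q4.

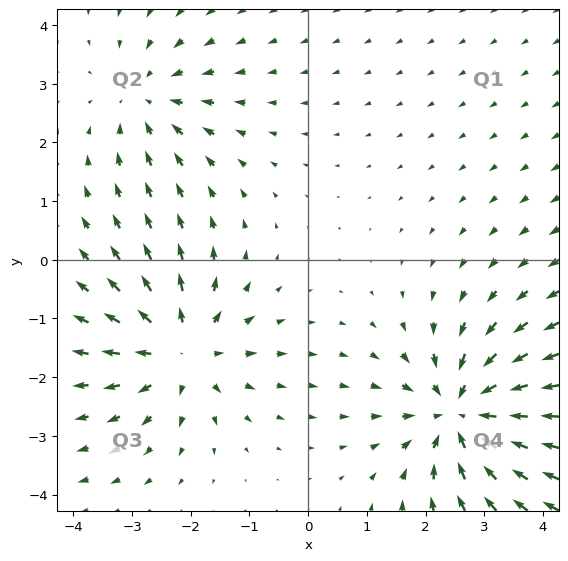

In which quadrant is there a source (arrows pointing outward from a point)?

The source sits at approximately (-2.2, -1.5), which lies in quadrant Q3. The divergence there is about +4, positive as expected for a source.

Q3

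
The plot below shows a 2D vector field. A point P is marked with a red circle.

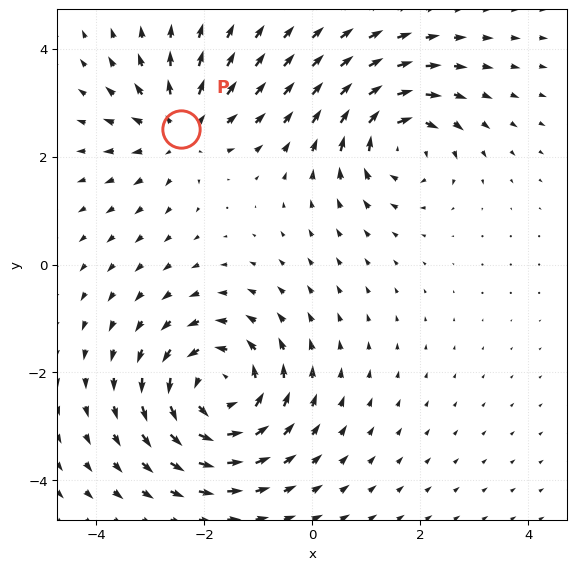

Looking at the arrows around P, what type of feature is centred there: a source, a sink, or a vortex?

source

At P (-2.4, 2.5) the arrows spread outward. Divergence about +4, curl ≈0 — positive divergence with near-zero curl is a source.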